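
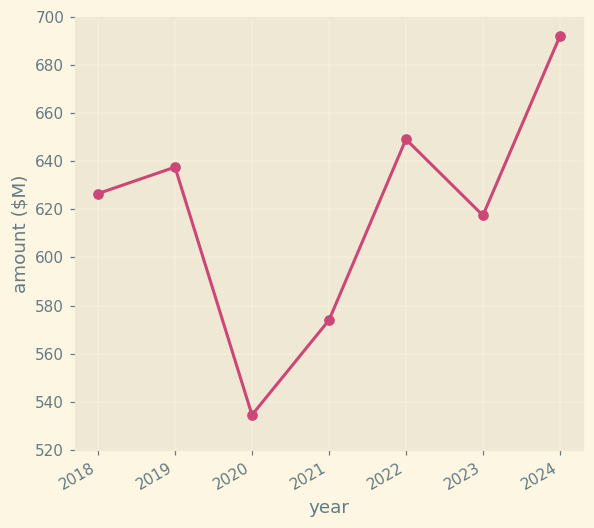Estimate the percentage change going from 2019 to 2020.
2019 ≈ 640, 2020 ≈ 540; (540 − 640) / 640 ≈ -15.6%.

≈ -15.6%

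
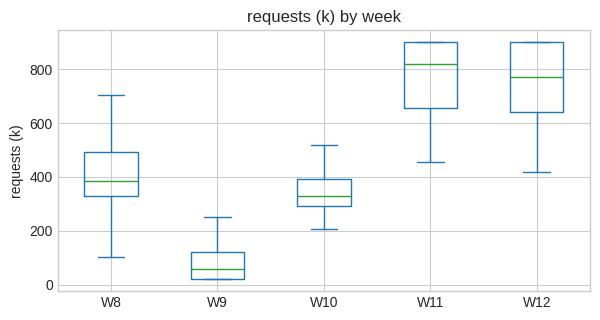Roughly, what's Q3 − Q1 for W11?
≈ 200

Q3 ≈ 900, Q1 ≈ 700; IQR ≈ 200.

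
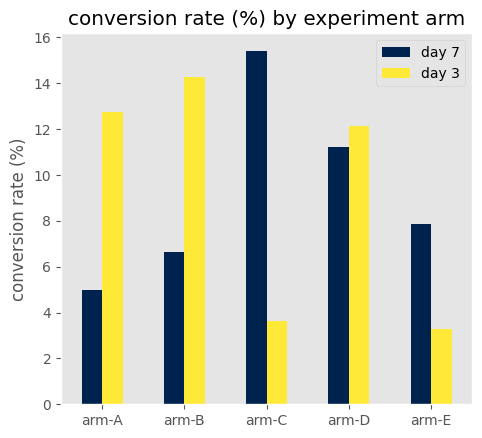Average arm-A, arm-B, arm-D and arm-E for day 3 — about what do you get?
(12 + 14 + 12 + 4) / 4 ≈ 10.

≈ 10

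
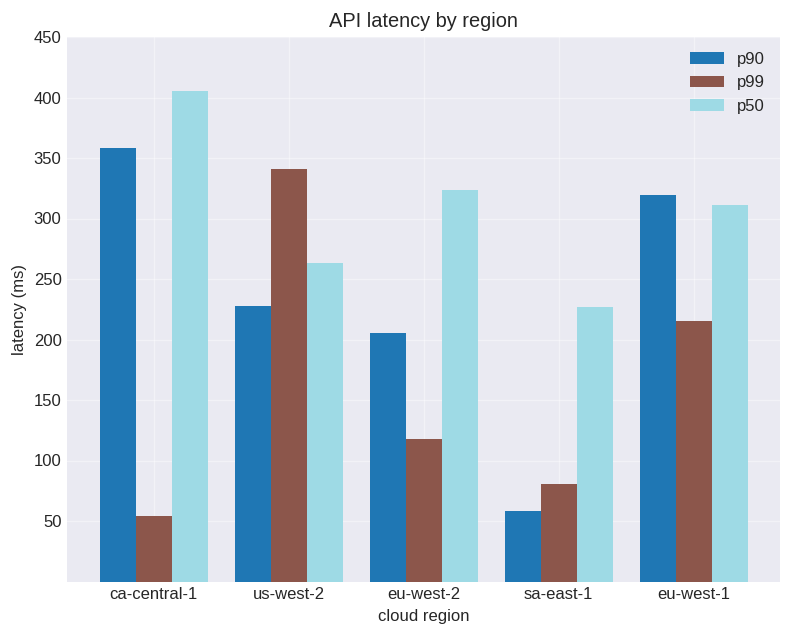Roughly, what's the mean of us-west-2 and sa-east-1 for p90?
(250 + 50) / 2 ≈ 150.

≈ 150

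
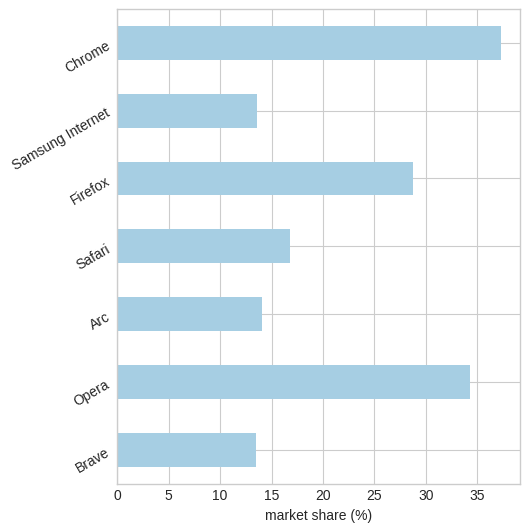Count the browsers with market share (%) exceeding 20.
3

Above 20: Opera, Firefox, Chrome.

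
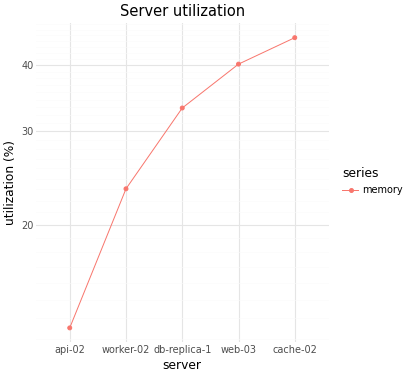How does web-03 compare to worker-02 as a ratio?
web-03 ≈ 40, worker-02 ≈ 25; 40/25 ≈ 1.6.

≈ 1.6×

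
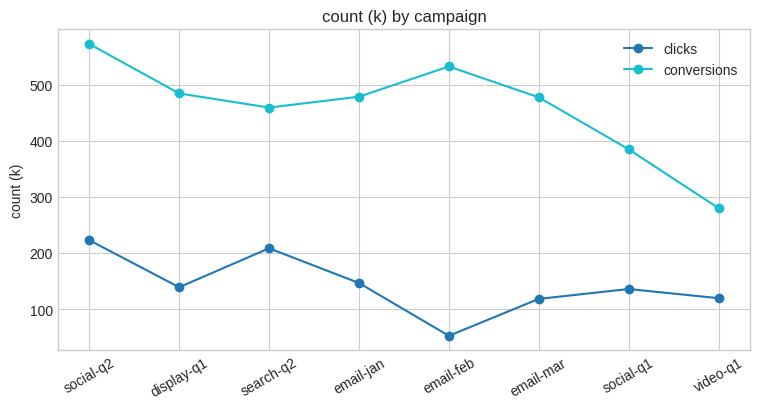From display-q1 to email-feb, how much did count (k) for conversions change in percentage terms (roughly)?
≈ +10%

display-q1 ≈ 500, email-feb ≈ 550; (550 − 500) / 500 ≈ +10%.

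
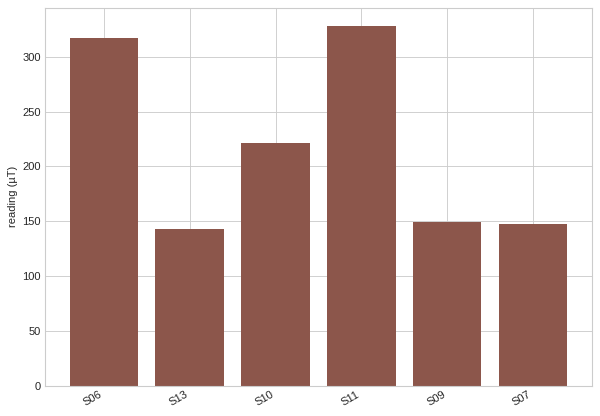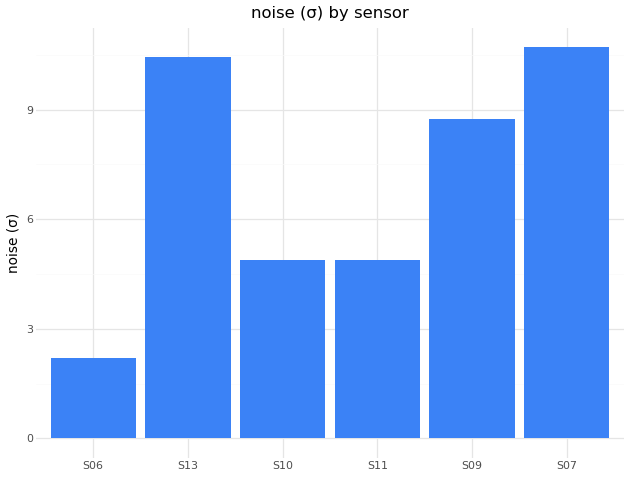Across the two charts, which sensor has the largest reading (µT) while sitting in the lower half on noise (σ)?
Chart 2 median noise (σ) ≈ 7; below-median sensors: S06, S10, S11. Among those, S11 has the highest reading (µT) (≈ 350).

S11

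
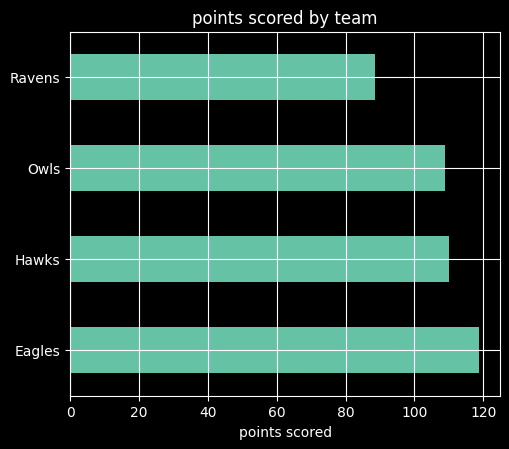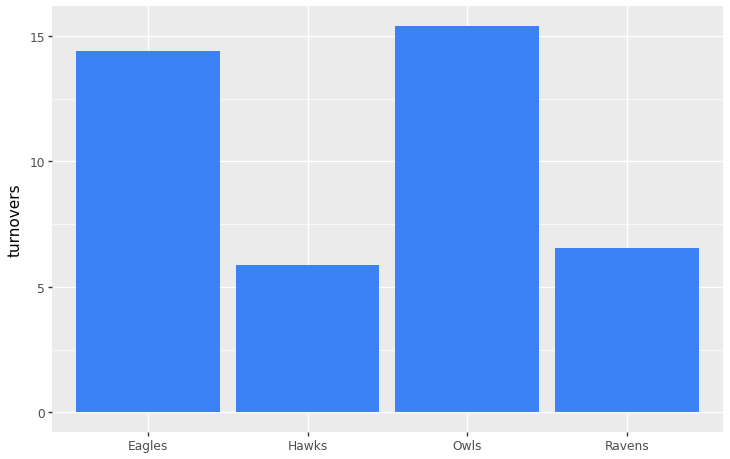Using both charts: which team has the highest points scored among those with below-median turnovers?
Hawks

Chart 2 median turnovers ≈ 10; below-median teams: Hawks, Ravens. Among those, Hawks has the highest points scored (≈ 100).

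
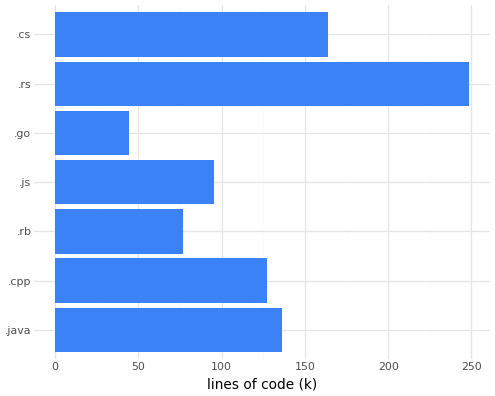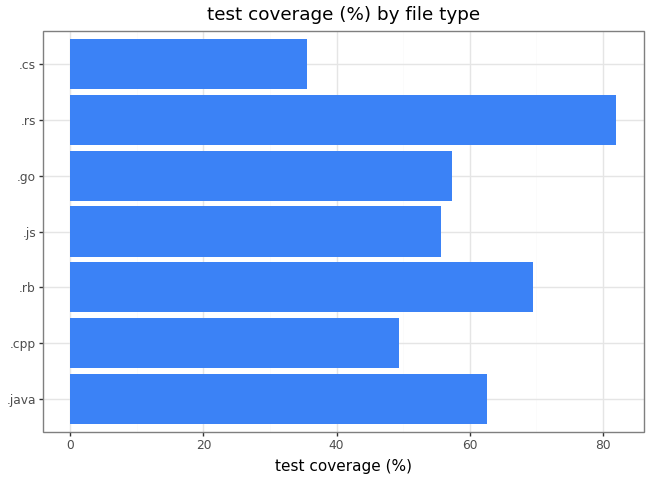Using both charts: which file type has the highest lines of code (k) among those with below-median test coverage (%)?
.cs

Chart 2 median test coverage (%) ≈ 60; below-median file types: .cpp, .js, .cs. Among those, .cs has the highest lines of code (k) (≈ 175).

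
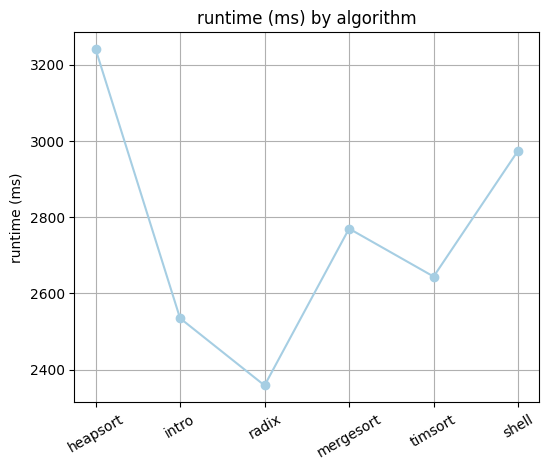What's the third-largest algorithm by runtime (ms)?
Top 4: heapsort ≈ 3200, shell ≈ 3000, mergesort ≈ 2800, timsort ≈ 2600.

mergesort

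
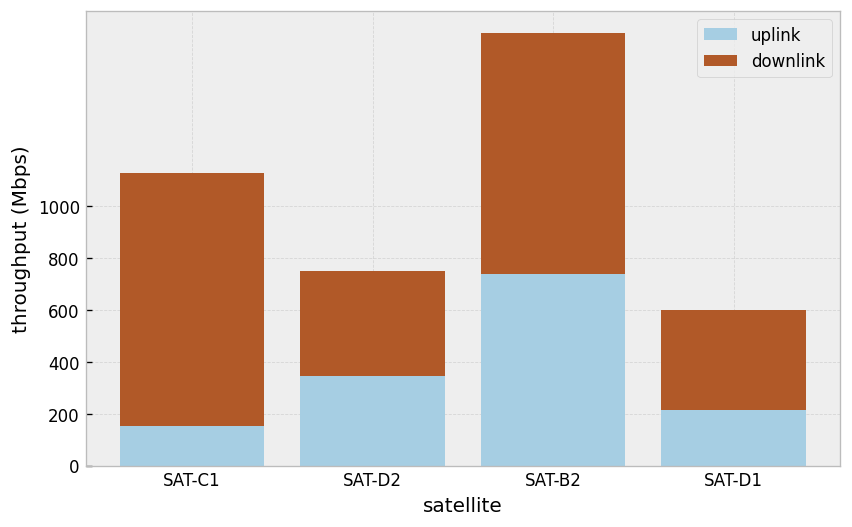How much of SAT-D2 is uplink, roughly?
uplink top ≈ 400, bottom ≈ 0; segment ≈ 400.

≈ 400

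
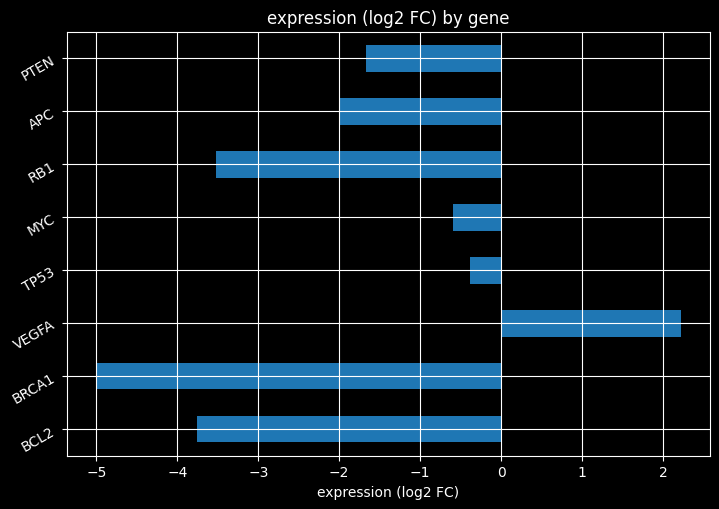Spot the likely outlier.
VEGFA

VEGFA ≈ 2; the rest sit between ≈ -5 and ≈ 0.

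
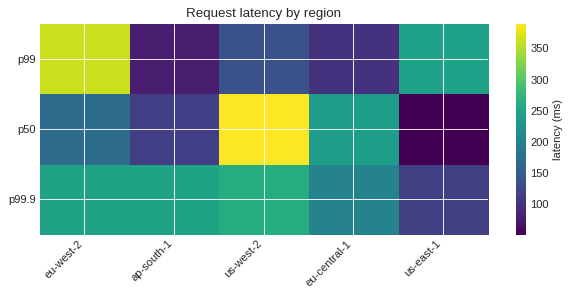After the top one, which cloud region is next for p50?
eu-central-1

Top 3 for p50: us-west-2 ≈ 400, eu-central-1 ≈ 250, eu-west-2 ≈ 150.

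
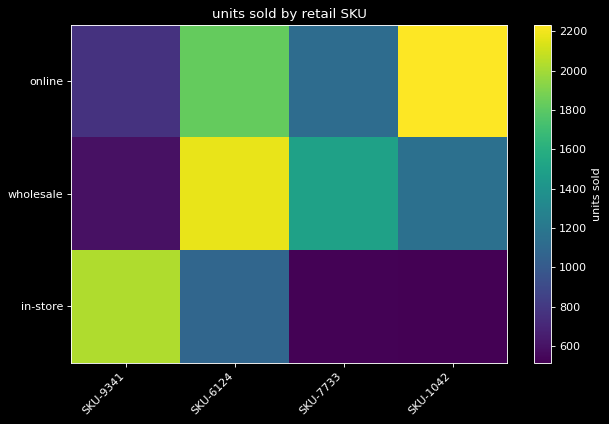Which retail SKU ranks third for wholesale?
Top 4 for wholesale: SKU-6124 ≈ 2200, SKU-7733 ≈ 1400, SKU-1042 ≈ 1200, SKU-9341 ≈ 600.

SKU-1042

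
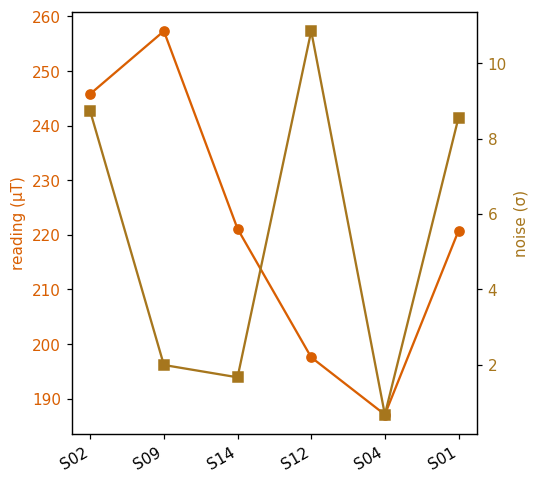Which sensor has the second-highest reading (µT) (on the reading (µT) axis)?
Top 3 (on the reading (µT) axis): S09 ≈ 260, S02 ≈ 250, S14 ≈ 220.

S02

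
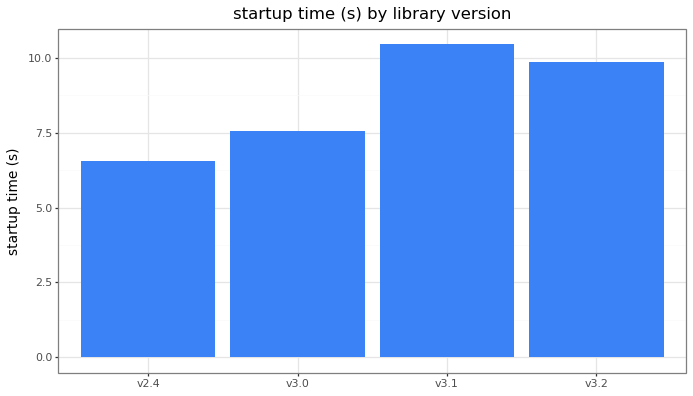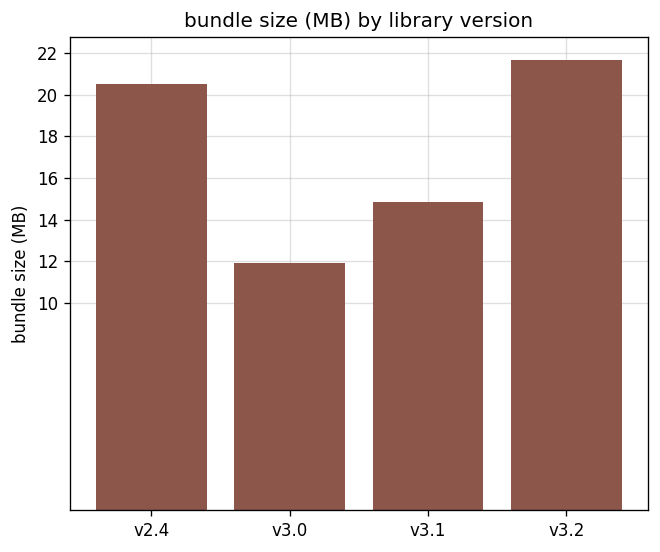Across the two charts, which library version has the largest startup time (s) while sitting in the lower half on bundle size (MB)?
v3.1

Chart 2 median bundle size (MB) ≈ 18; below-median library versions: v3.0, v3.1. Among those, v3.1 has the highest startup time (s) (≈ 10).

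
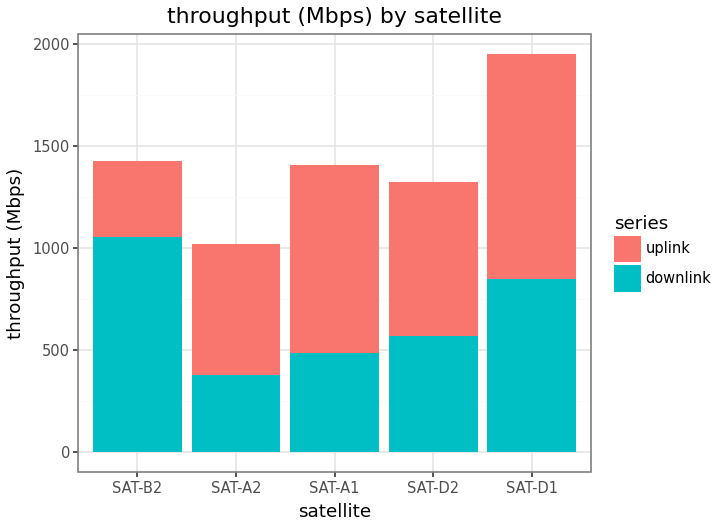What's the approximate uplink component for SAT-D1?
uplink top ≈ 2000, bottom ≈ 800; segment ≈ 1200.

≈ 1200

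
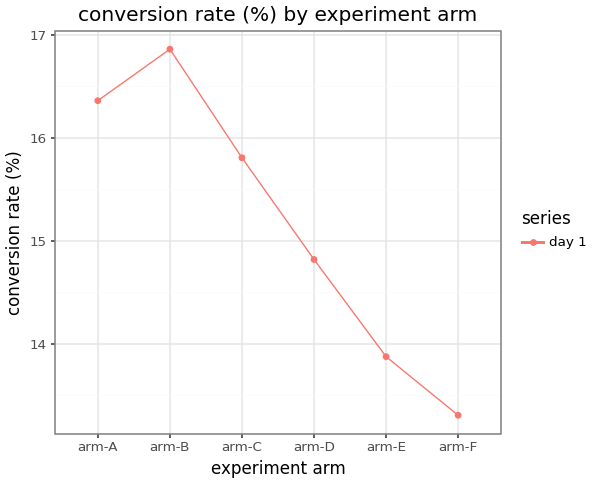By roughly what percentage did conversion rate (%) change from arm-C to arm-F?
≈ -15.6%

arm-C ≈ 16.0, arm-F ≈ 13.5; (13.5 − 16.0) / 16.0 ≈ -15.6%.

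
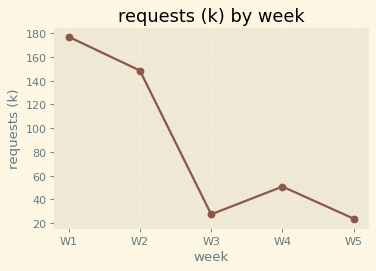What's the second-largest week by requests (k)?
Top 3: W1 ≈ 180, W2 ≈ 140, W4 ≈ 60.

W2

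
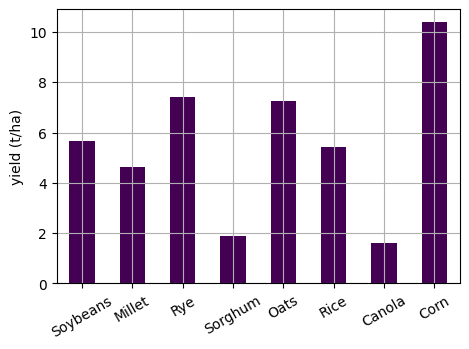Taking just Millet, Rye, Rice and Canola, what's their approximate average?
(5 + 7 + 5 + 2) / 4 ≈ 5.

≈ 5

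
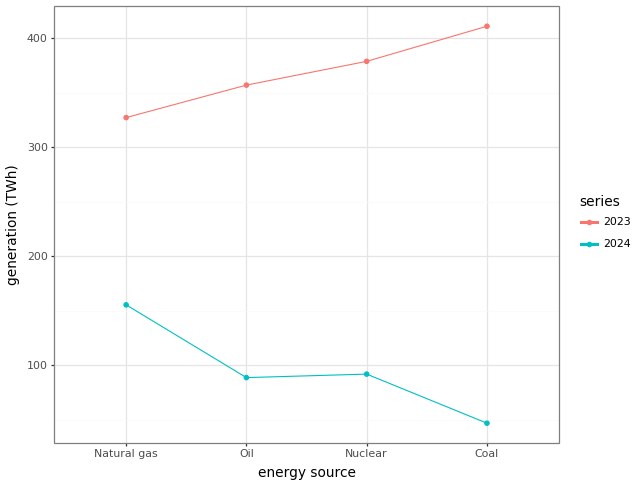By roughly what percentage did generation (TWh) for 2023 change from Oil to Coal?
≈ +14.3%

Oil ≈ 350, Coal ≈ 400; (400 − 350) / 350 ≈ +14.3%.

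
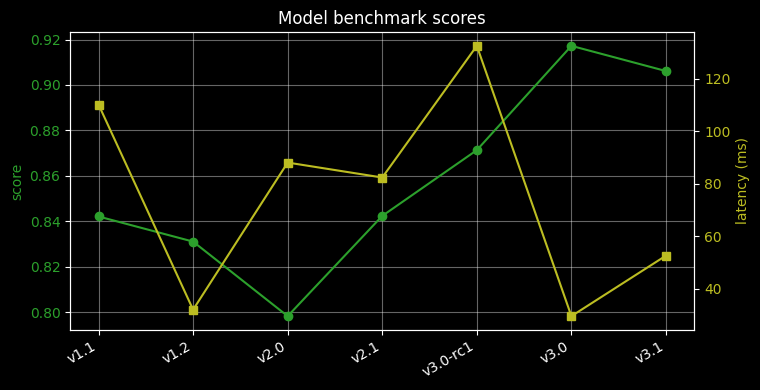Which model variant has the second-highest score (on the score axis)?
v3.1

Top 3 (on the score axis): v3.0 ≈ 0.92, v3.1 ≈ 0.91, v3.0-rc1 ≈ 0.87.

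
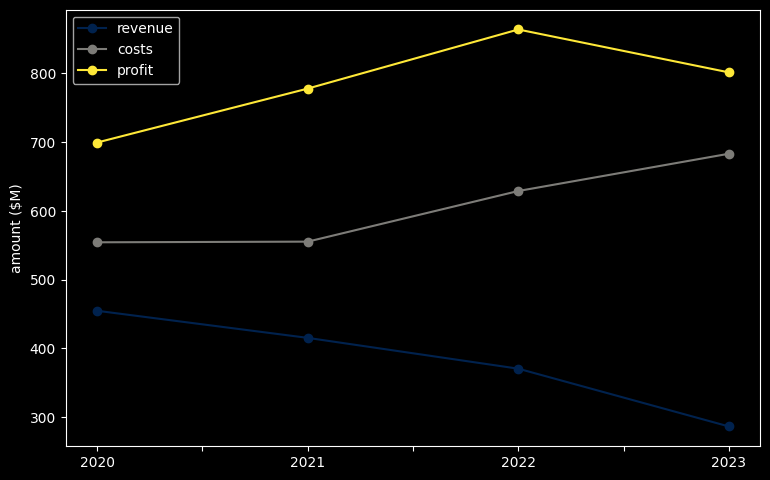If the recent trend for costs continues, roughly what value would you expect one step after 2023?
≈ 775

Last three: 550, 650, 700 → slope ≈ 75/step → next ≈ 775.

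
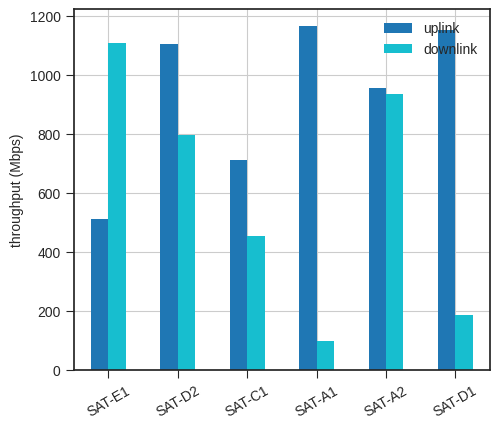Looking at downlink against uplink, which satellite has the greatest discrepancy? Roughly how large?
SAT-A1: downlink ≈ 100, uplink ≈ 1200 → gap ≈ 1100. Next-largest (SAT-D1) is only ≈ 1000.

SAT-A1, ≈ 1100 Mbps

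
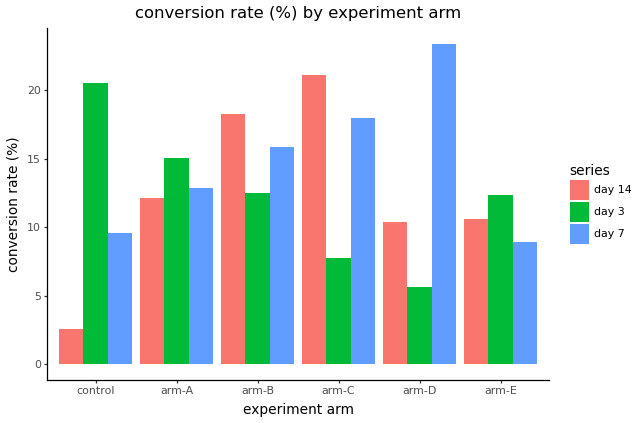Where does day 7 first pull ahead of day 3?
arm-B

arm-A: day 7 ≈ 12 vs day 3 ≈ 16 (not yet); arm-B: day 7 ≈ 16 vs day 3 ≈ 12 (first crossover).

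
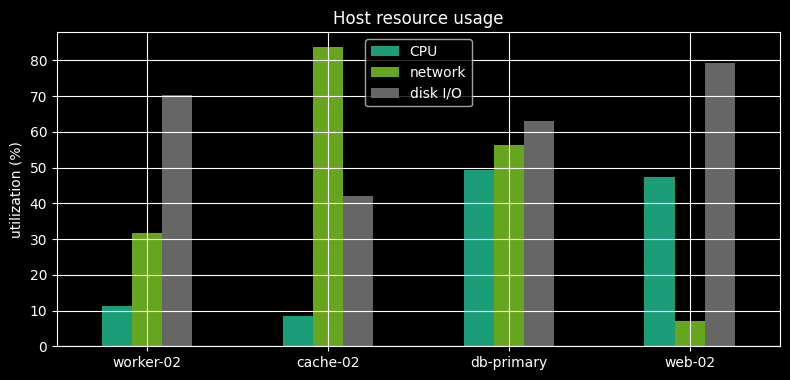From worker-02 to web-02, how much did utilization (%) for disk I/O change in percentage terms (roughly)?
worker-02 ≈ 70, web-02 ≈ 80; (80 − 70) / 70 ≈ +14.3%.

≈ +14.3%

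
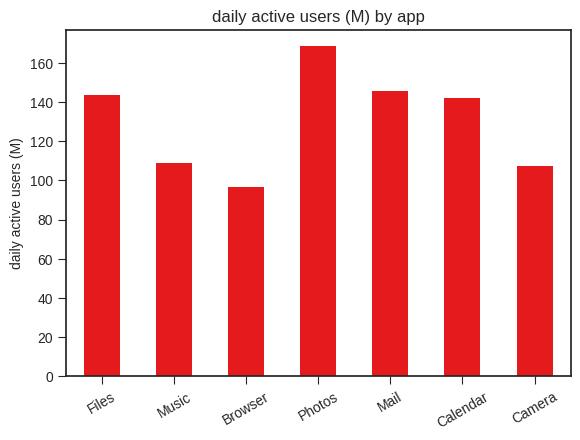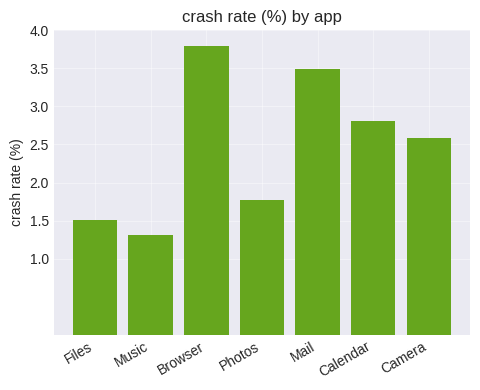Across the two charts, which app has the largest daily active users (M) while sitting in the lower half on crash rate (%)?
Photos

Chart 2 median crash rate (%) ≈ 2.5; below-median apps: Files, Music, Photos. Among those, Photos has the highest daily active users (M) (≈ 160).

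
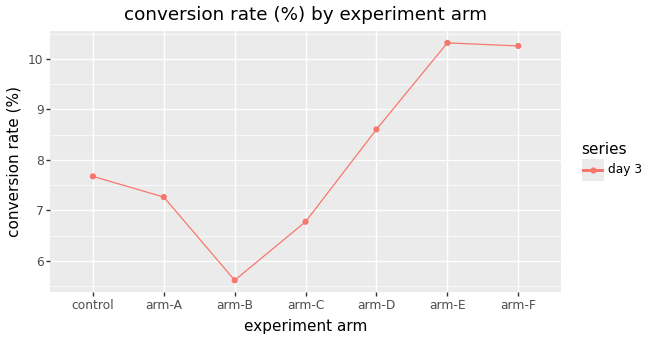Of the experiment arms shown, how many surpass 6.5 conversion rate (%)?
Above 6.5: control, arm-A, arm-C, arm-D, arm-E, arm-F.

6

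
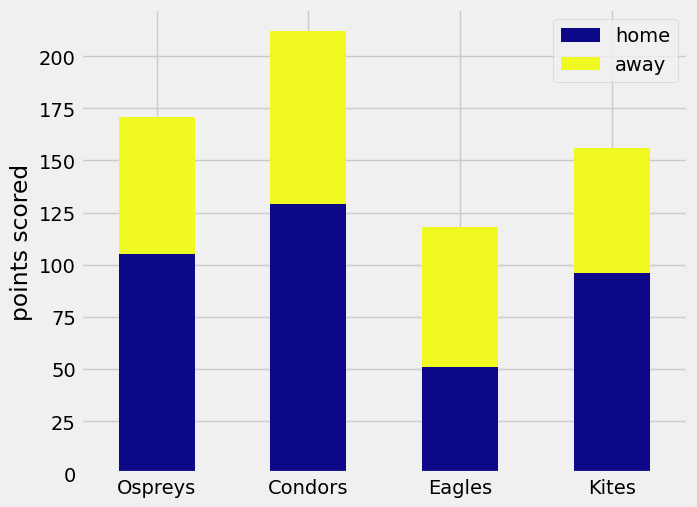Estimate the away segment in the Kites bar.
≈ 60

away top ≈ 160, bottom ≈ 100; segment ≈ 60.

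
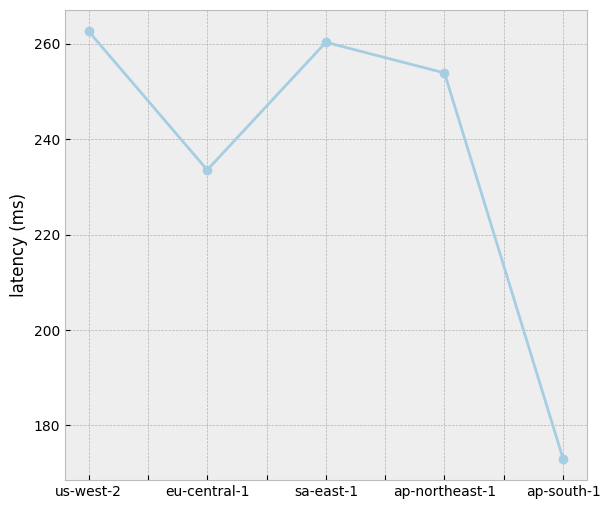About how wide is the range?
Max us-west-2 ≈ 260, min ap-south-1 ≈ 170; range ≈ 90.

≈ 90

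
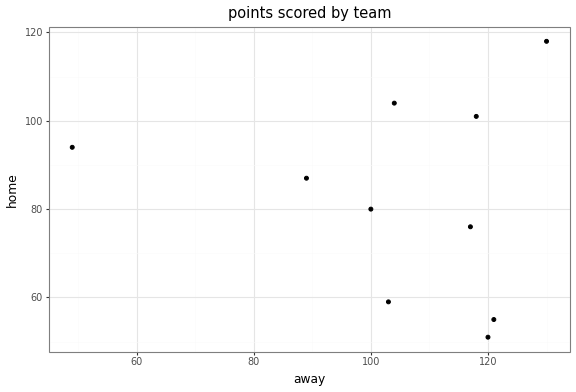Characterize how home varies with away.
Points are roughly uncorrelated; weak (|r| ≈ 0.1).

no clear correlation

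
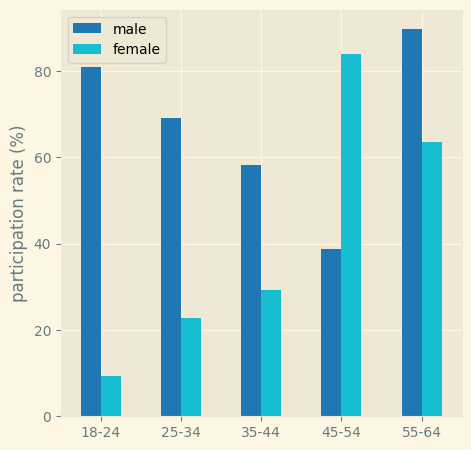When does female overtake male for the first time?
35-44: female ≈ 30 vs male ≈ 60 (not yet); 45-54: female ≈ 80 vs male ≈ 40 (first crossover).

45-54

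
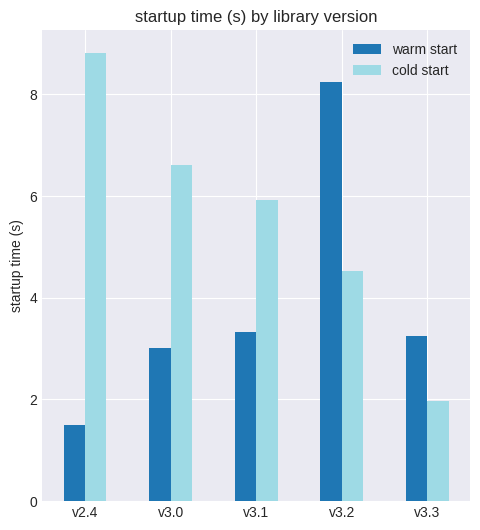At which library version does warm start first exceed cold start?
v3.1: warm start ≈ 3 vs cold start ≈ 6 (not yet); v3.2: warm start ≈ 8 vs cold start ≈ 5 (first crossover).

v3.2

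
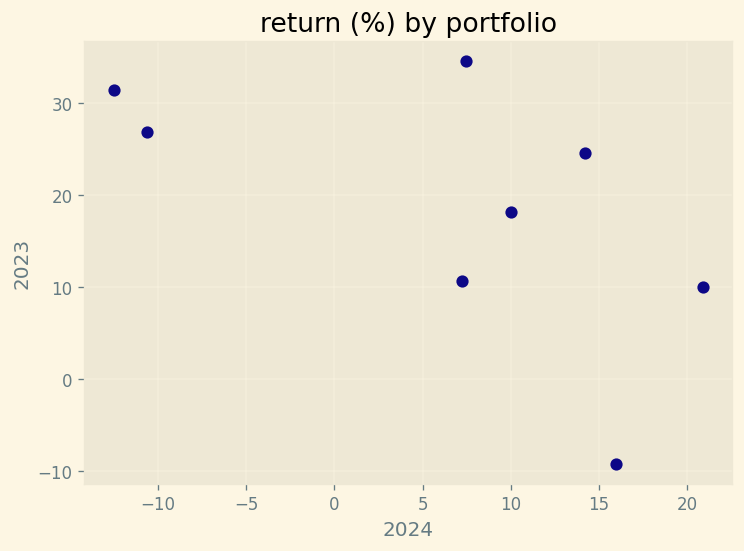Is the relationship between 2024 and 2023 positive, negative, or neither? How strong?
negative, moderate

Points are negatively correlated; moderate (|r| ≈ 0.6).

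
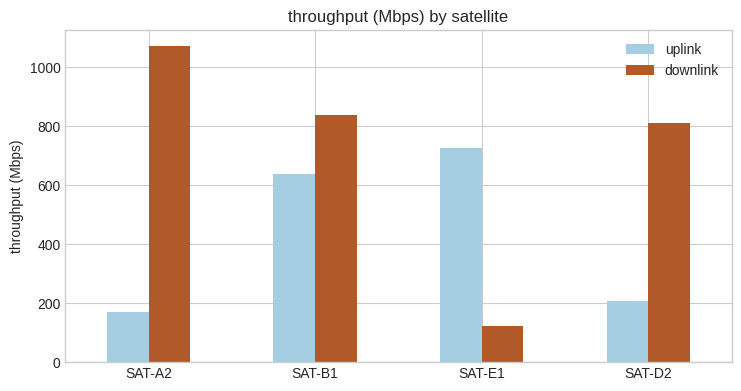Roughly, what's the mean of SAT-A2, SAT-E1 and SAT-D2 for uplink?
(200 + 700 + 200) / 3 ≈ 367.

≈ 367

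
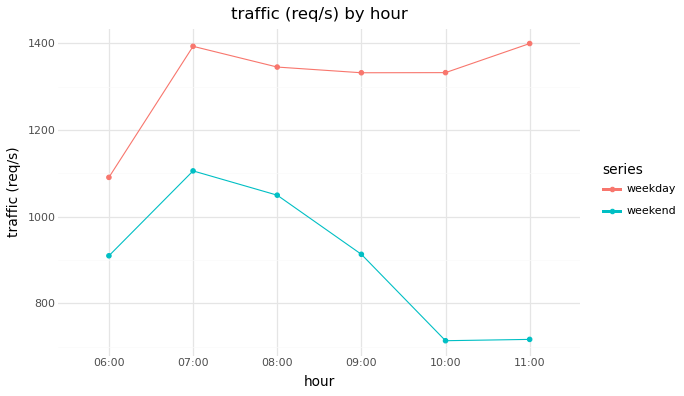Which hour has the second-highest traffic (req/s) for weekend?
08:00

Top 3 for weekend: 07:00 ≈ 1100, 08:00 ≈ 1000, 09:00 ≈ 900.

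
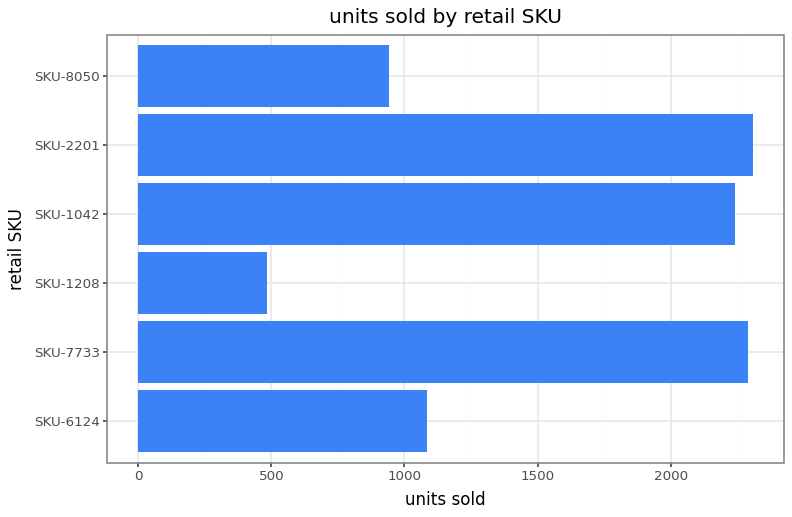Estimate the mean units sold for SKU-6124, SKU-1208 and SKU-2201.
(1000 + 400 + 2400) / 3 ≈ 1267.

≈ 1267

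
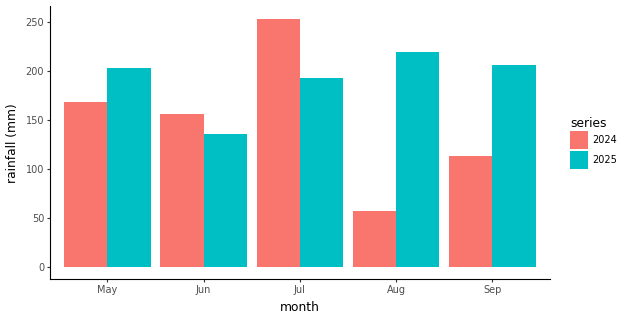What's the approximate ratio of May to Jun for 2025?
May ≈ 200, Jun ≈ 125; 200/125 ≈ 1.6.

≈ 1.6×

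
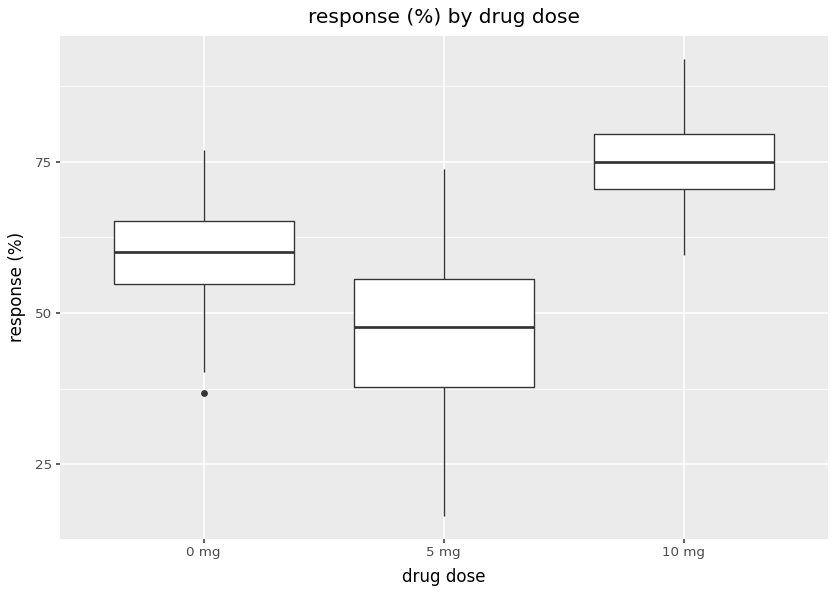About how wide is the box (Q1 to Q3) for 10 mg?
≈ 10

Q3 ≈ 80, Q1 ≈ 70; IQR ≈ 10.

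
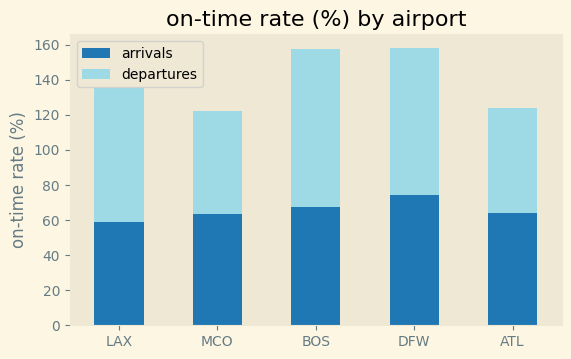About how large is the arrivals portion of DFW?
arrivals top ≈ 80, bottom ≈ 0; segment ≈ 80.

≈ 80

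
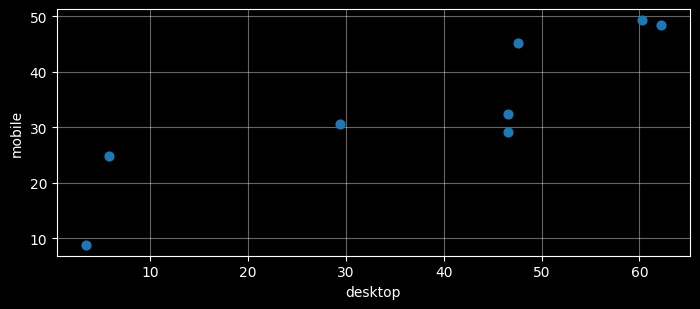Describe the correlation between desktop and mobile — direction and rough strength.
Points are positively correlated; strong (|r| ≈ 0.9).

positive, strong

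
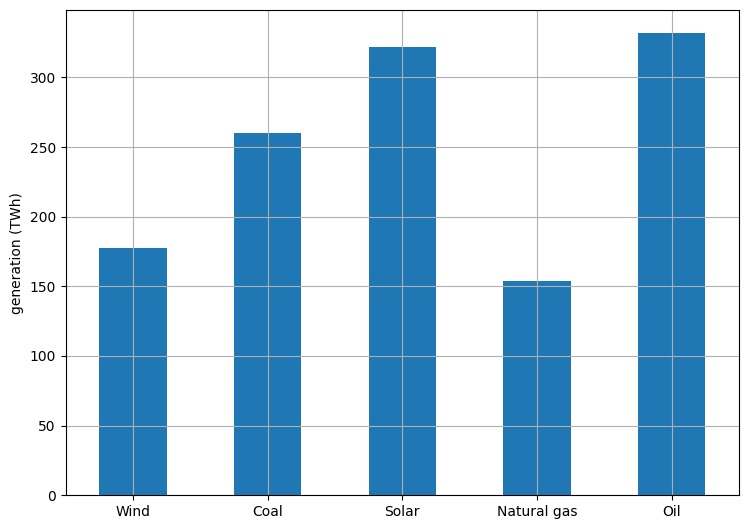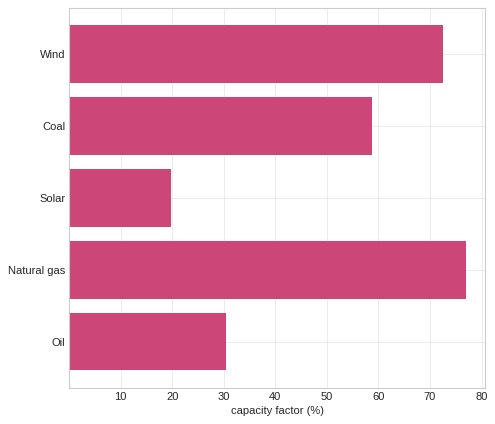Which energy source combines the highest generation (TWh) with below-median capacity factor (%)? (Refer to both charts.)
Oil

Chart 2 median capacity factor (%) ≈ 60; below-median energy sources: Solar, Oil. Among those, Oil has the highest generation (TWh) (≈ 350).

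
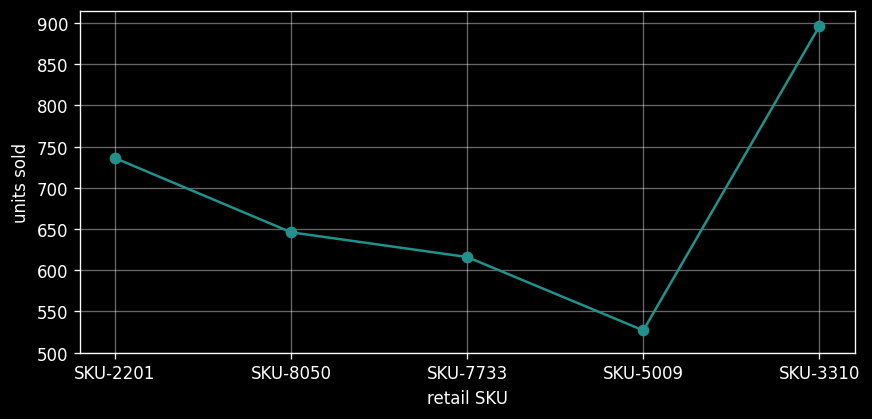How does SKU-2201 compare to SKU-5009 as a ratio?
SKU-2201 ≈ 750, SKU-5009 ≈ 550; 750/550 ≈ 1.36.

≈ 1.36×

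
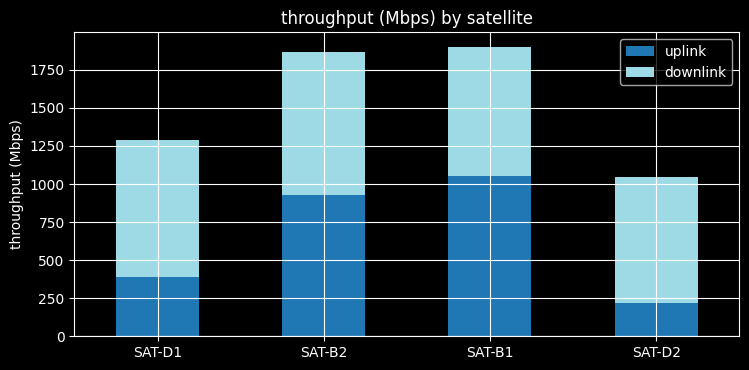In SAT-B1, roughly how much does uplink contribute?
≈ 1000

uplink top ≈ 1000, bottom ≈ 0; segment ≈ 1000.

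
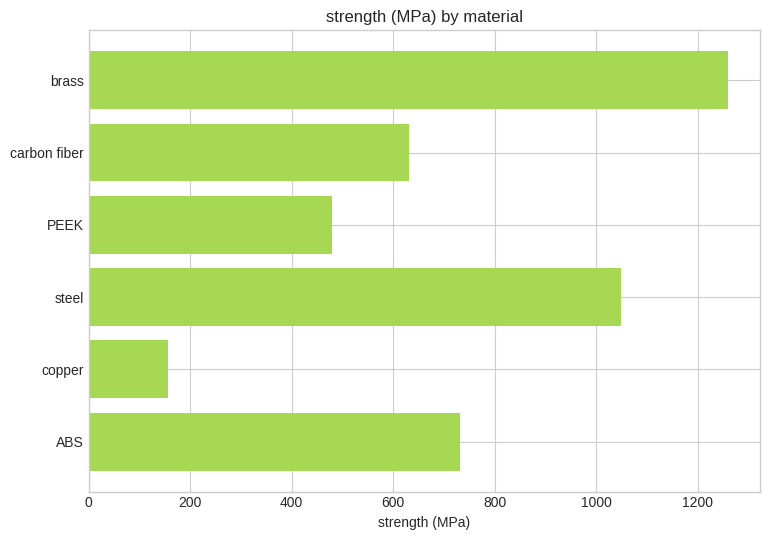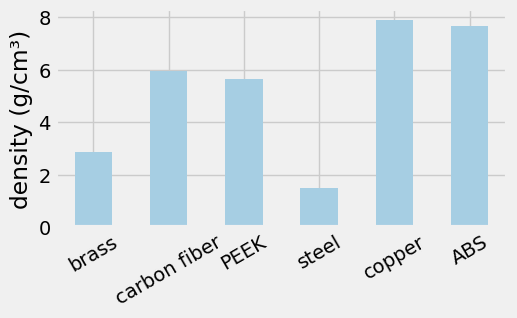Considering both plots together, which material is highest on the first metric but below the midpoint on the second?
brass

Chart 2 median density (g/cm³) ≈ 6; below-median materials: brass, PEEK, steel. Among those, brass has the highest strength (MPa) (≈ 1200).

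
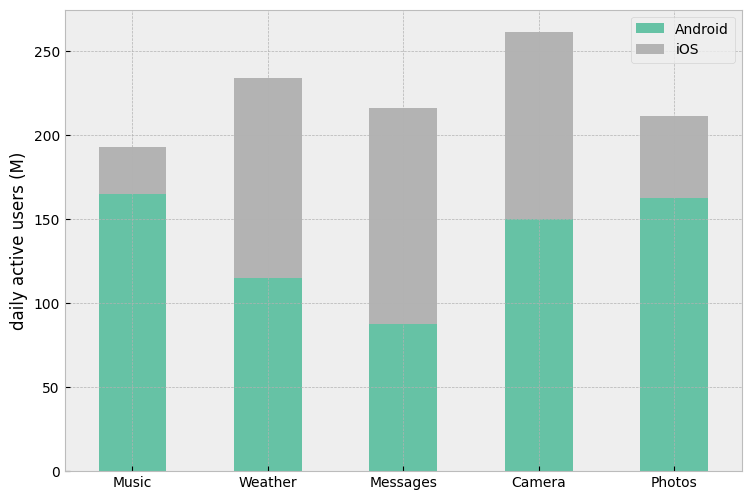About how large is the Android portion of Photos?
≈ 150

Android top ≈ 150, bottom ≈ 0; segment ≈ 150.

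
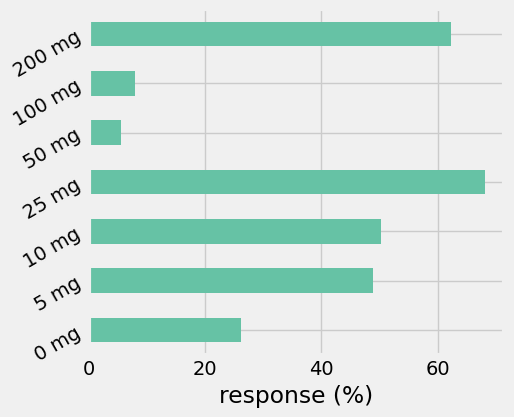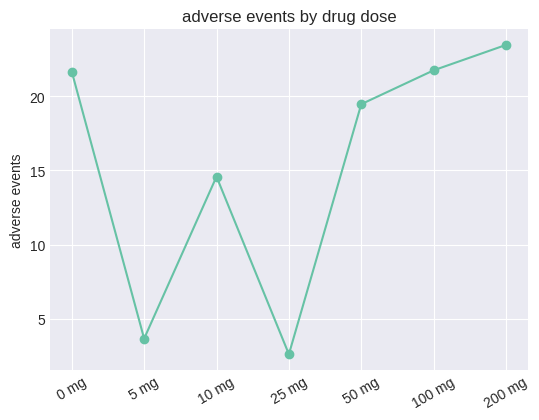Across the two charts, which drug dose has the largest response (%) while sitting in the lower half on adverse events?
Chart 2 median adverse events ≈ 20; below-median drug doses: 5 mg, 10 mg, 25 mg. Among those, 25 mg has the highest response (%) (≈ 70).

25 mg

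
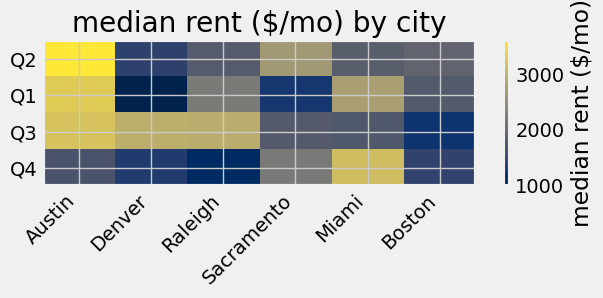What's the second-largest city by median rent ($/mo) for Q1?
Top 3 for Q1: Austin ≈ 3500, Miami ≈ 3000, Raleigh ≈ 2500.

Miami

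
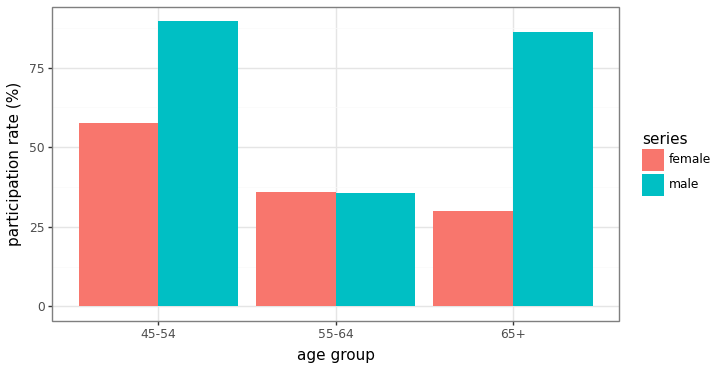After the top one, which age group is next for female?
Top 3 for female: 45-54 ≈ 60, 55-64 ≈ 40, 65+ ≈ 30.

55-64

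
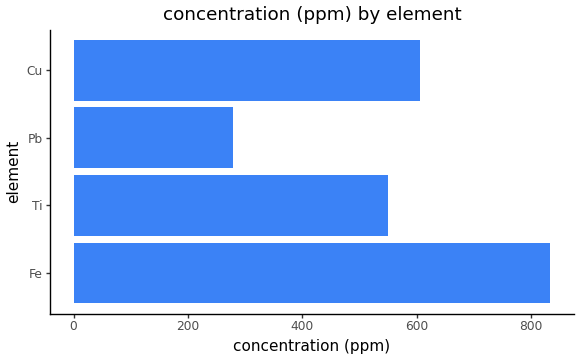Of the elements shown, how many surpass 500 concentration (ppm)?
Above 500: Fe, Ti, Cu.

3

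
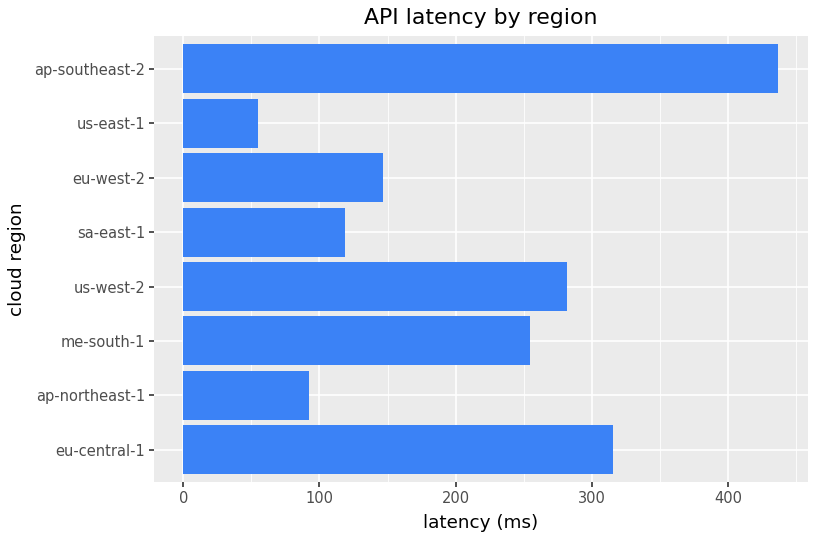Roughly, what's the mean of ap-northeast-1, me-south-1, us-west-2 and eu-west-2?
≈ 200

(100 + 250 + 300 + 150) / 4 ≈ 200.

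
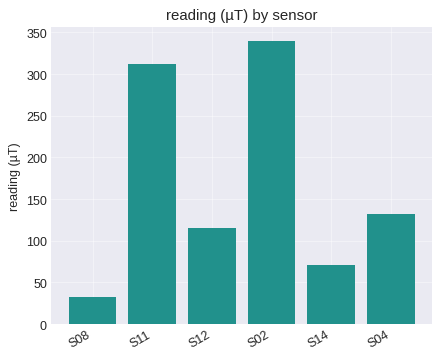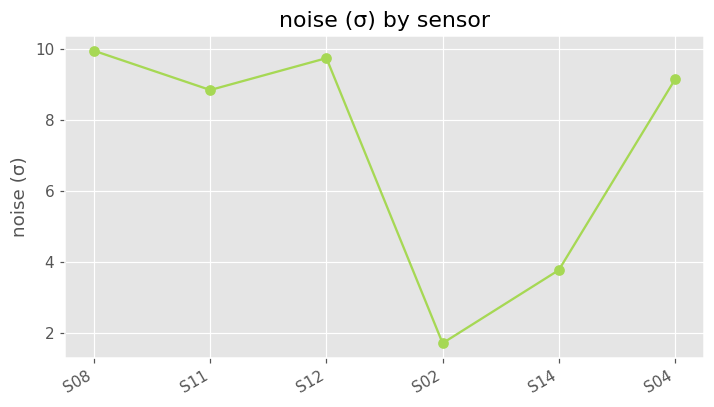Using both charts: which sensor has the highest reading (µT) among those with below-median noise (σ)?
S02

Chart 2 median noise (σ) ≈ 9; below-median sensors: S11, S02, S14. Among those, S02 has the highest reading (µT) (≈ 350).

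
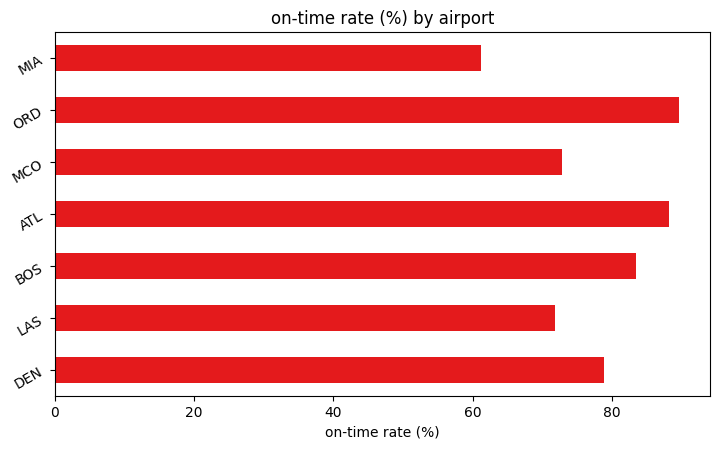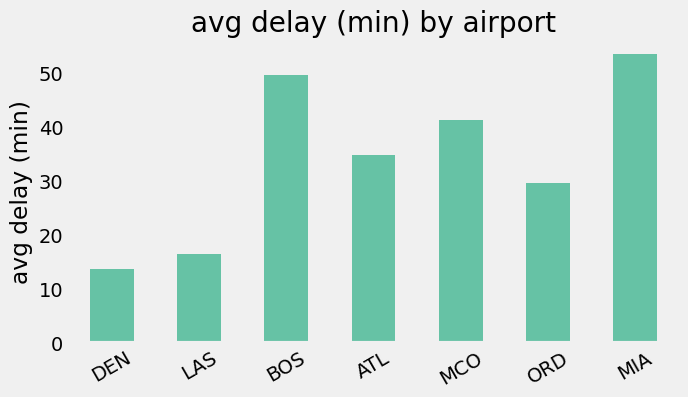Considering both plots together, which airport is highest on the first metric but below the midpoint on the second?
ORD

Chart 2 median avg delay (min) ≈ 35; below-median airports: DEN, LAS, ORD. Among those, ORD has the highest on-time rate (%) (≈ 90).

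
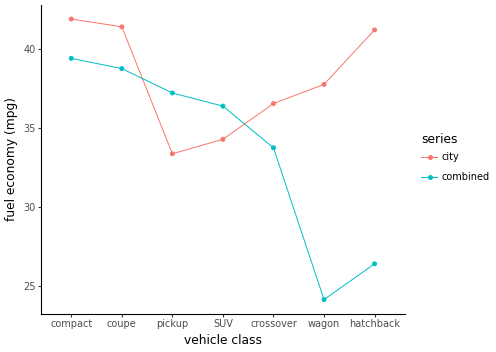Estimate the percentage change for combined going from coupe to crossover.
≈ -10.5%

coupe ≈ 38, crossover ≈ 34; (34 − 38) / 38 ≈ -10.5%.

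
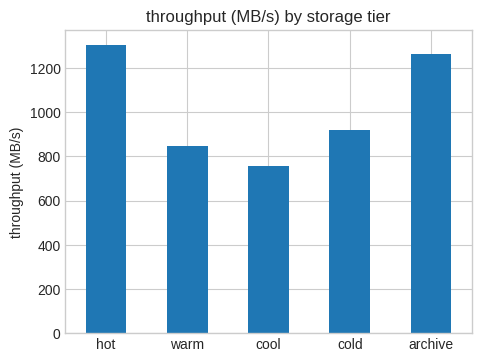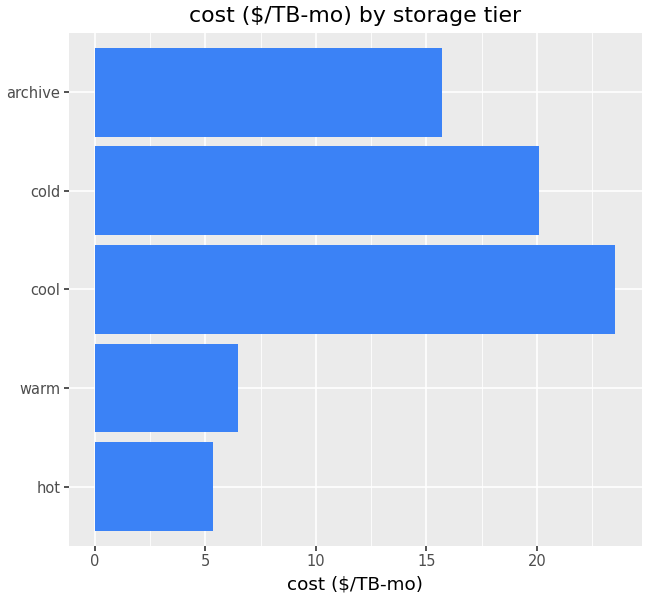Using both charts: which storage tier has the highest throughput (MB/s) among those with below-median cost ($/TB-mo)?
hot

Chart 2 median cost ($/TB-mo) ≈ 15; below-median storage tiers: hot, warm. Among those, hot has the highest throughput (MB/s) (≈ 1400).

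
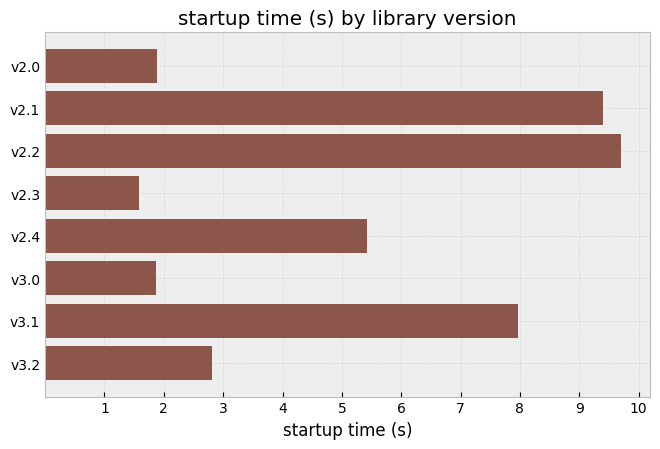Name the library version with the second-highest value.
Top 3: v2.2 ≈ 10, v2.1 ≈ 9, v3.1 ≈ 8.

v2.1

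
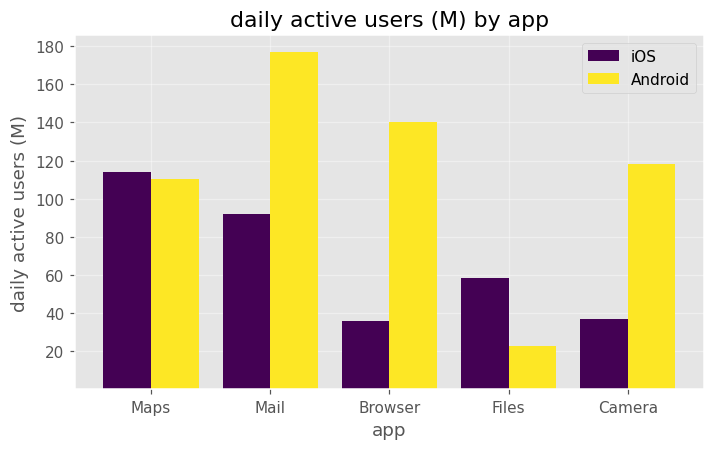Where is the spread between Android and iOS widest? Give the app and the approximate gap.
Browser: Android ≈ 140, iOS ≈ 40 → gap ≈ 100. Next-largest (Mail) is only ≈ 80.

Browser, ≈ 100 M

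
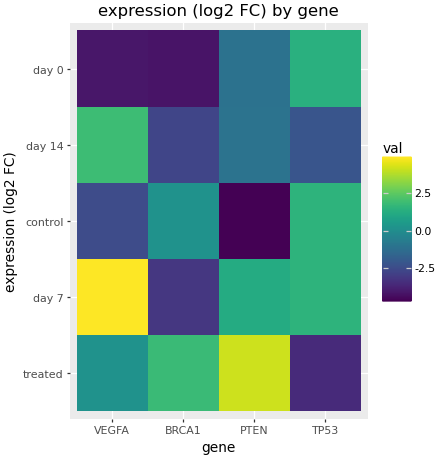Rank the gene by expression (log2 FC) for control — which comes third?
Top 4 for control: TP53 ≈ 1, BRCA1 ≈ 0, VEGFA ≈ -3, PTEN ≈ -5.

VEGFA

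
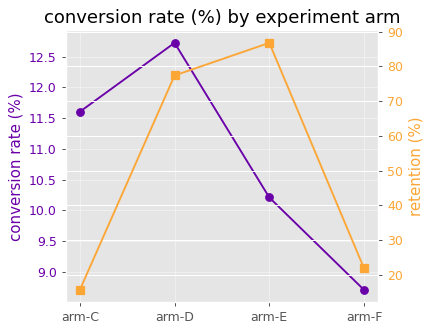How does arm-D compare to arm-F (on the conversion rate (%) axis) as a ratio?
≈ 1.47×

arm-D ≈ 12.5, arm-F ≈ 8.5; 12.5/8.5 ≈ 1.47.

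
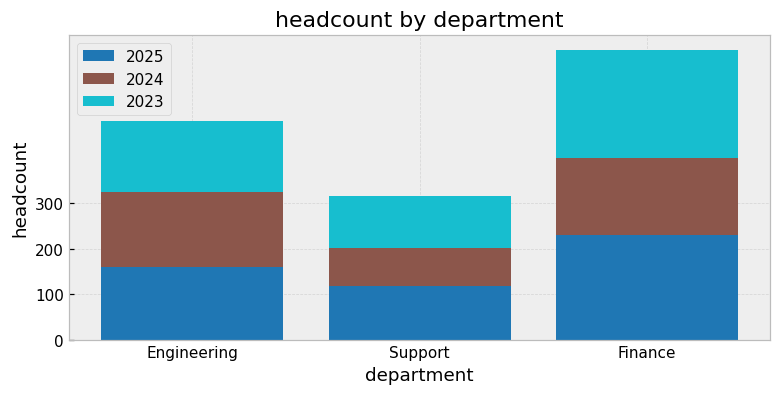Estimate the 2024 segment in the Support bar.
≈ 100

2024 top ≈ 200, bottom ≈ 100; segment ≈ 100.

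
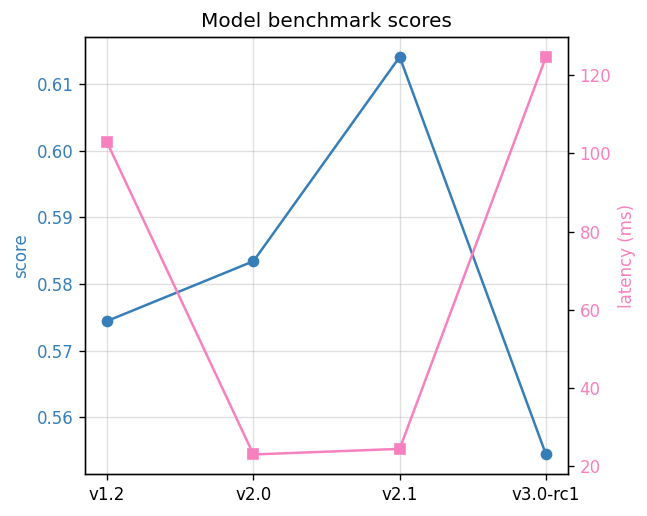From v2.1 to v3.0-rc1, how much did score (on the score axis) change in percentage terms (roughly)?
≈ -9.8%

v2.1 ≈ 0.61, v3.0-rc1 ≈ 0.55; (0.55 − 0.61) / 0.61 ≈ -9.8%.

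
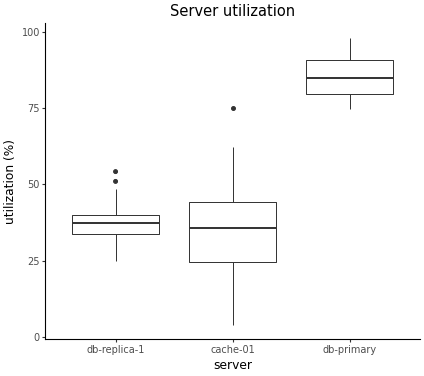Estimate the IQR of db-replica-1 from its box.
Q3 ≈ 40, Q1 ≈ 35; IQR ≈ 5.

≈ 5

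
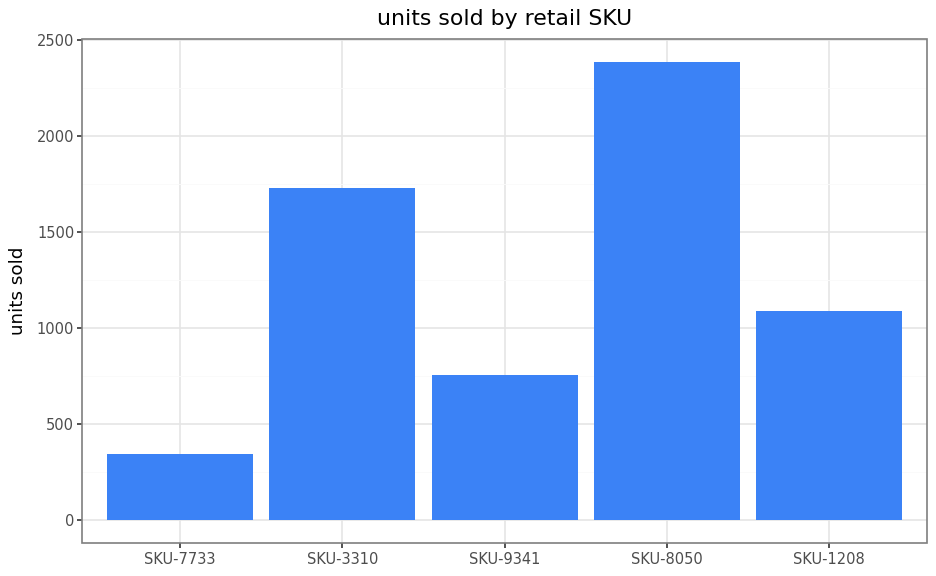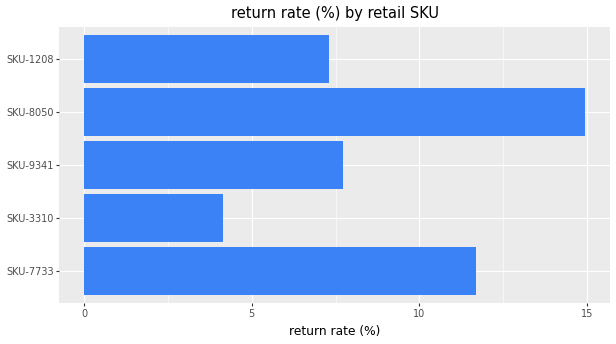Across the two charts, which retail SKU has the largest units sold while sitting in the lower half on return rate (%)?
Chart 2 median return rate (%) ≈ 8; below-median retail SKUs: SKU-3310, SKU-1208. Among those, SKU-3310 has the highest units sold (≈ 1500).

SKU-3310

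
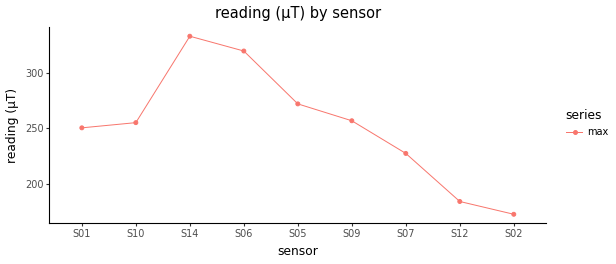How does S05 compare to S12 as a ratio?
S05 ≈ 280, S12 ≈ 180; 280/180 ≈ 1.56.

≈ 1.56×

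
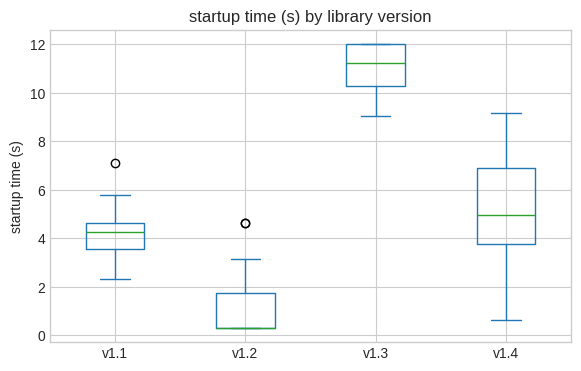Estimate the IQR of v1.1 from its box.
≈ 1

Q3 ≈ 5, Q1 ≈ 4; IQR ≈ 1.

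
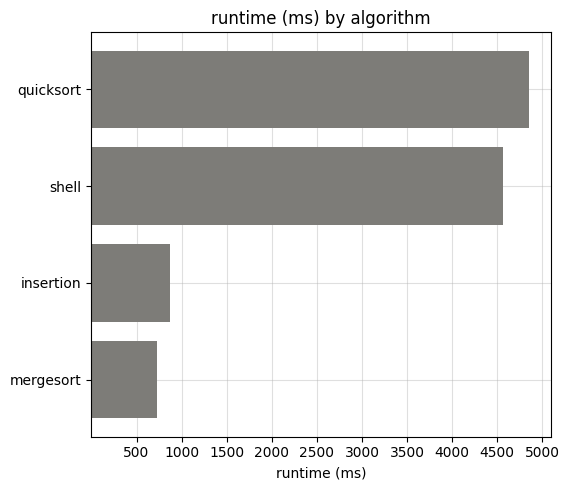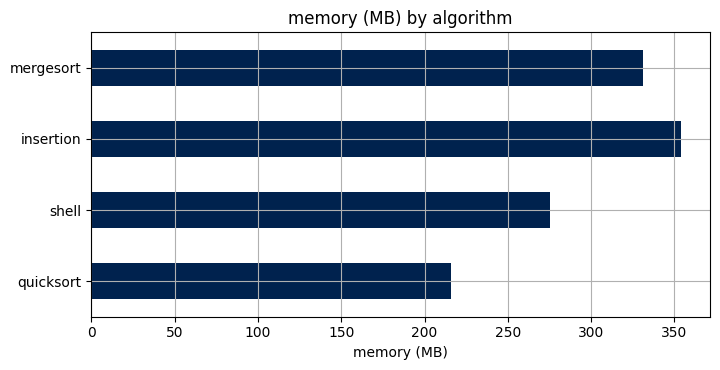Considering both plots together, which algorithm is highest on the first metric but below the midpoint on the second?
quicksort

Chart 2 median memory (MB) ≈ 300; below-median algorithms: quicksort, shell. Among those, quicksort has the highest runtime (ms) (≈ 5000).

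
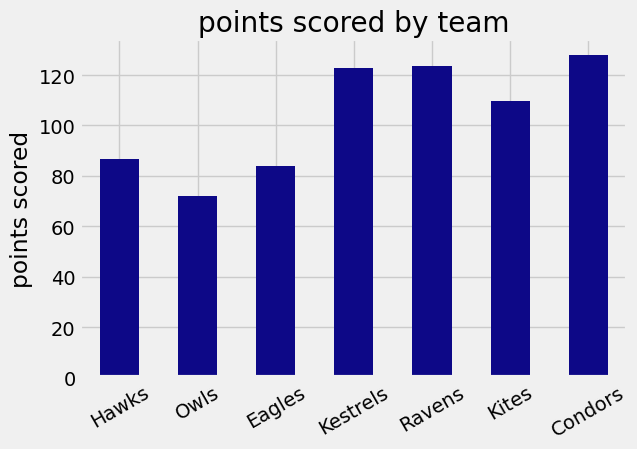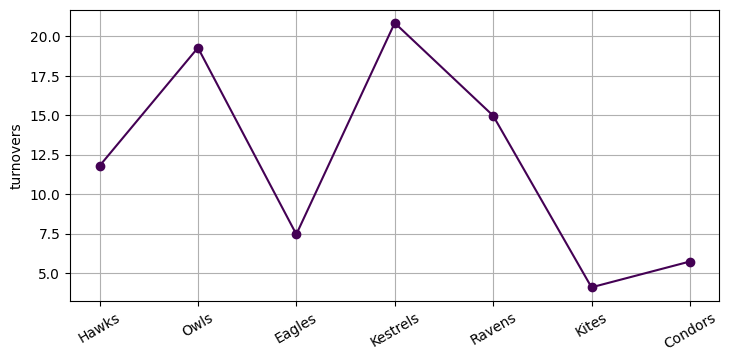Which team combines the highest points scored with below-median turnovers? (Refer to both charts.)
Chart 2 median turnovers ≈ 12; below-median teams: Eagles, Kites, Condors. Among those, Condors has the highest points scored (≈ 120).

Condors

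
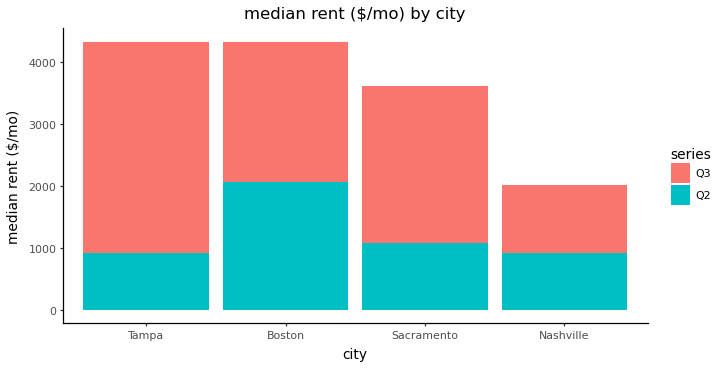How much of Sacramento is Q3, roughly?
Q3 top ≈ 3500, bottom ≈ 1000; segment ≈ 2500.

≈ 2500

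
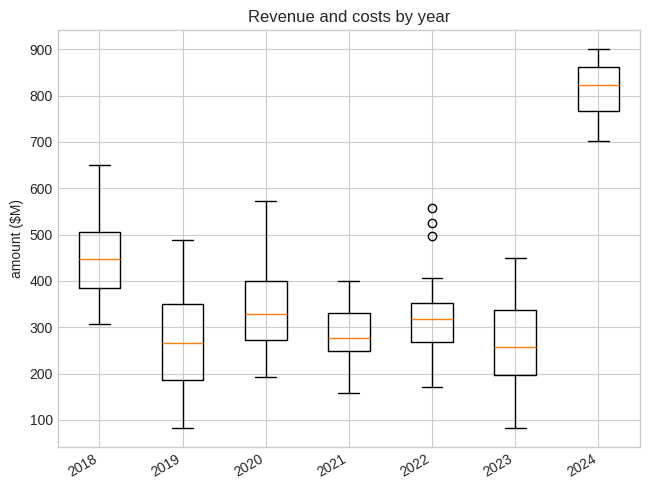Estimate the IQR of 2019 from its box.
Q3 ≈ 350, Q1 ≈ 200; IQR ≈ 150.

≈ 150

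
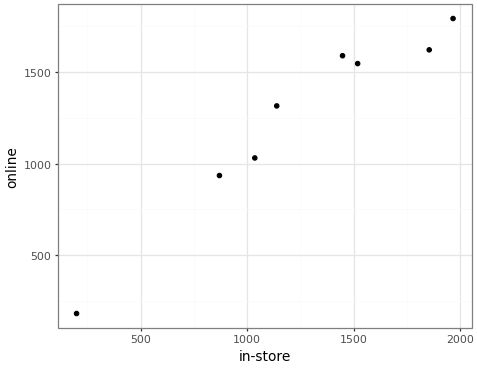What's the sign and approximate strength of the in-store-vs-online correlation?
Points are positively correlated; strong (|r| ≈ 1.0).

positive, strong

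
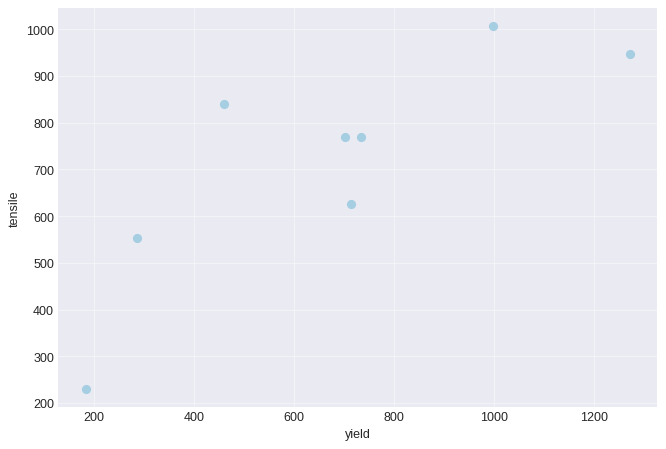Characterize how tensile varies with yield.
positive, strong

Points are positively correlated; strong (|r| ≈ 0.8).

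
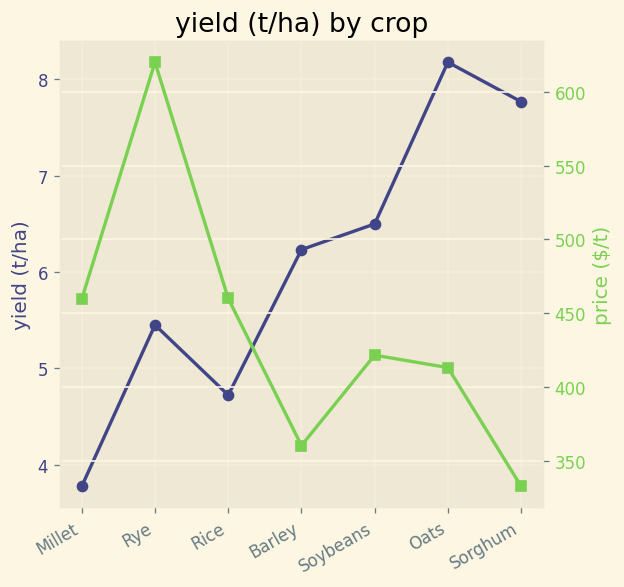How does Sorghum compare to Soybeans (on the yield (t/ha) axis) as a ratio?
Sorghum ≈ 8.0, Soybeans ≈ 6.5; 8.0/6.5 ≈ 1.23.

≈ 1.23×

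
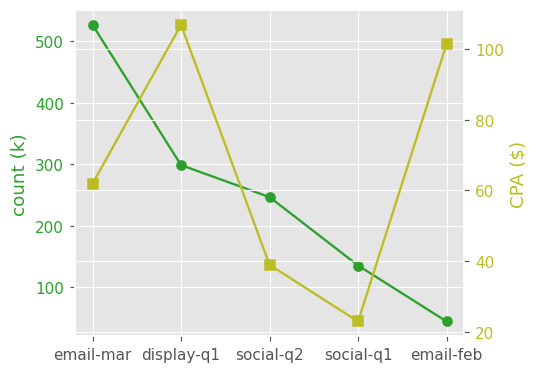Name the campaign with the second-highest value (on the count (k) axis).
Top 3 (on the count (k) axis): email-mar ≈ 550, display-q1 ≈ 300, social-q2 ≈ 250.

display-q1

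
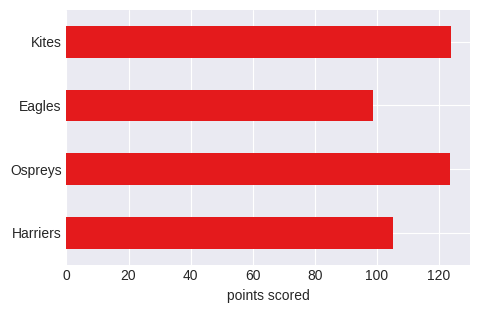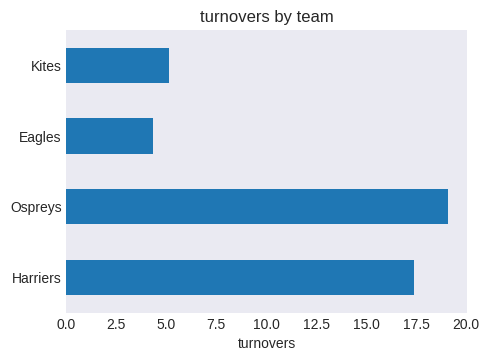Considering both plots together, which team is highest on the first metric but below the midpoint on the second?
Kites

Chart 2 median turnovers ≈ 12; below-median teams: Eagles, Kites. Among those, Kites has the highest points scored (≈ 120).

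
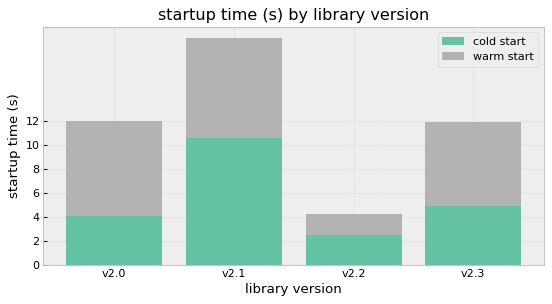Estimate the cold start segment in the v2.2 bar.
≈ 2

cold start top ≈ 2, bottom ≈ 0; segment ≈ 2.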